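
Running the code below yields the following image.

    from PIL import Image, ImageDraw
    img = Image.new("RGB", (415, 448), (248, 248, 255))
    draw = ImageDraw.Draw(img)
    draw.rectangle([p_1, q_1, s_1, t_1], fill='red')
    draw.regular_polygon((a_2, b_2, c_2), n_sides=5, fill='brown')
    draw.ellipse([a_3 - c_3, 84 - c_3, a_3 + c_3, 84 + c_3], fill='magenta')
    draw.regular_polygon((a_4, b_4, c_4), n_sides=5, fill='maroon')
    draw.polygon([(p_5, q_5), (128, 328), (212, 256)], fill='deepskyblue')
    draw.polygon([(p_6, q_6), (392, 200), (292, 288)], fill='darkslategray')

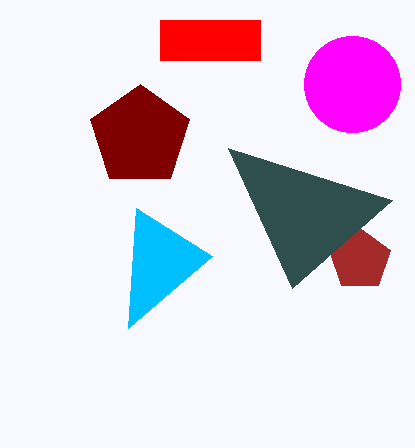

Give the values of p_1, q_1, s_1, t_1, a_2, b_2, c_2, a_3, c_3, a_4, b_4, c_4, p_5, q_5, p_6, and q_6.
p_1 = 160
q_1 = 20
s_1 = 260
t_1 = 60
a_2 = 360
b_2 = 260
c_2 = 32
a_3 = 352
c_3 = 48
a_4 = 140
b_4 = 136
c_4 = 52
p_5 = 136
q_5 = 208
p_6 = 228
q_6 = 148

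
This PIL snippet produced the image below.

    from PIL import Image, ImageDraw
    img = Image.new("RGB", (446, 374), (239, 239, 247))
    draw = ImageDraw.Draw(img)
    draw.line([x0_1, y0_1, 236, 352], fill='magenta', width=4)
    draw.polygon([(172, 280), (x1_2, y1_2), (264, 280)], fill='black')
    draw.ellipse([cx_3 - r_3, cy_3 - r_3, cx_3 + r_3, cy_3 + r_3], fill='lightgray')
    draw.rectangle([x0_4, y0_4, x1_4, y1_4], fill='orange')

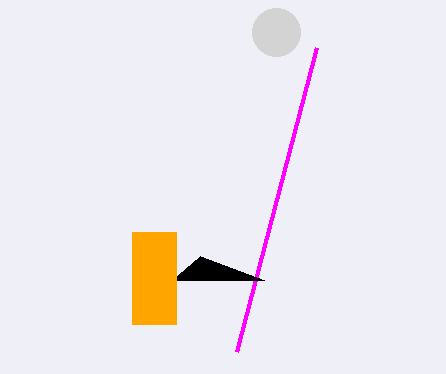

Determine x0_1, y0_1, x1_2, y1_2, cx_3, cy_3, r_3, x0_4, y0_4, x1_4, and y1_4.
x0_1 = 316; y0_1 = 48; x1_2 = 200; y1_2 = 256; cx_3 = 276; cy_3 = 32; r_3 = 24; x0_4 = 132; y0_4 = 232; x1_4 = 176; y1_4 = 324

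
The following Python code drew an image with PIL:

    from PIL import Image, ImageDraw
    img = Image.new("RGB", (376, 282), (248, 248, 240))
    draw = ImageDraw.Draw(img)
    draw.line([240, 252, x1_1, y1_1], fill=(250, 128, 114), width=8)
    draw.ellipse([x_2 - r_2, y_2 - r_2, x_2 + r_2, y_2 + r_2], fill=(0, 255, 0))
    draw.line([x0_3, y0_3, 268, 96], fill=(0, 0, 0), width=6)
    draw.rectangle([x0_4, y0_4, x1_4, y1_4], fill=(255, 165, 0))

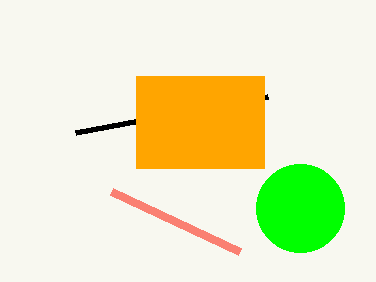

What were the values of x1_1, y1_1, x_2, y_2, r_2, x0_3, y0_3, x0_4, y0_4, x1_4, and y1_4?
x1_1 = 112; y1_1 = 192; x_2 = 300; y_2 = 208; r_2 = 44; x0_3 = 76; y0_3 = 132; x0_4 = 136; y0_4 = 76; x1_4 = 264; y1_4 = 168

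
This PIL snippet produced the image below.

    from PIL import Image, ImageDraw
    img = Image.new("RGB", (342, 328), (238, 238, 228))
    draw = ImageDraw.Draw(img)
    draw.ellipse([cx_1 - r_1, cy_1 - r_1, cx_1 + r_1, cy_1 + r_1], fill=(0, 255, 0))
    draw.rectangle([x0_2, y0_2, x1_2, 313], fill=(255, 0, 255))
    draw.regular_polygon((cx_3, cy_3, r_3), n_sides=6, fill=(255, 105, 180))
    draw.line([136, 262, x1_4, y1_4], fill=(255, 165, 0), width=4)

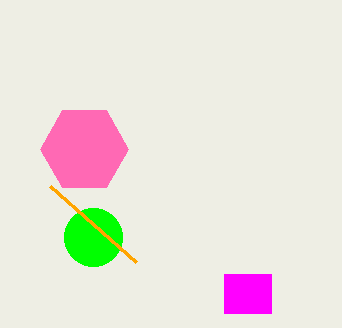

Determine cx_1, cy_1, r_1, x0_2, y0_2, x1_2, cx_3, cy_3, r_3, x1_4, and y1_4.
cx_1 = 93
cy_1 = 237
r_1 = 29
x0_2 = 224
y0_2 = 274
x1_2 = 271
cx_3 = 84
cy_3 = 149
r_3 = 44
x1_4 = 50
y1_4 = 186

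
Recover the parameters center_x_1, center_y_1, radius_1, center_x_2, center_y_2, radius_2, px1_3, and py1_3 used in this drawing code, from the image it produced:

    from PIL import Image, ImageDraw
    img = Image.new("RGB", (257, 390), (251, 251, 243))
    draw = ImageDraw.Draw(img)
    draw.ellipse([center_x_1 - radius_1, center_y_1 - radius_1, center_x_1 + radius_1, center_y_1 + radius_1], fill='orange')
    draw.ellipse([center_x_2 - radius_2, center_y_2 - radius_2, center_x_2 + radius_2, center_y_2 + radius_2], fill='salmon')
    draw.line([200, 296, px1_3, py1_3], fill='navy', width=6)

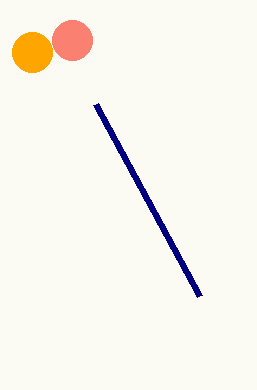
center_x_1 = 32; center_y_1 = 52; radius_1 = 20; center_x_2 = 72; center_y_2 = 40; radius_2 = 20; px1_3 = 96; py1_3 = 104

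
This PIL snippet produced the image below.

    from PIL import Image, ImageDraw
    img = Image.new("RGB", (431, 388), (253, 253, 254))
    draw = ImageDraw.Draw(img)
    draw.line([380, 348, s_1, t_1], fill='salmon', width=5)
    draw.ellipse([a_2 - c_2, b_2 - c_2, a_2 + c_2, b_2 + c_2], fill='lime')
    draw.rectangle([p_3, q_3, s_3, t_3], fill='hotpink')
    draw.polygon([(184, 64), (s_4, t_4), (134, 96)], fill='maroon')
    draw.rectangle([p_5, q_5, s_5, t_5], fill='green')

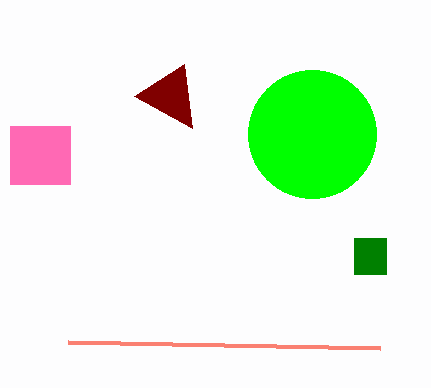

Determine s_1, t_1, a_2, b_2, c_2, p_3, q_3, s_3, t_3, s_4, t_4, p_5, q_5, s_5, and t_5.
s_1 = 68, t_1 = 342, a_2 = 312, b_2 = 134, c_2 = 64, p_3 = 10, q_3 = 126, s_3 = 70, t_3 = 184, s_4 = 192, t_4 = 128, p_5 = 354, q_5 = 238, s_5 = 386, t_5 = 274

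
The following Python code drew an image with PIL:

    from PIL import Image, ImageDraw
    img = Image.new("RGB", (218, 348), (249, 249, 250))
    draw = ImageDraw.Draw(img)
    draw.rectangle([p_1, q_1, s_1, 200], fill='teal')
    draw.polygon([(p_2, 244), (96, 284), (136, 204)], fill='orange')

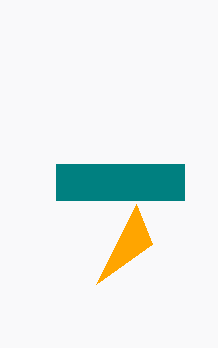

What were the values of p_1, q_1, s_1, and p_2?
p_1 = 56; q_1 = 164; s_1 = 184; p_2 = 152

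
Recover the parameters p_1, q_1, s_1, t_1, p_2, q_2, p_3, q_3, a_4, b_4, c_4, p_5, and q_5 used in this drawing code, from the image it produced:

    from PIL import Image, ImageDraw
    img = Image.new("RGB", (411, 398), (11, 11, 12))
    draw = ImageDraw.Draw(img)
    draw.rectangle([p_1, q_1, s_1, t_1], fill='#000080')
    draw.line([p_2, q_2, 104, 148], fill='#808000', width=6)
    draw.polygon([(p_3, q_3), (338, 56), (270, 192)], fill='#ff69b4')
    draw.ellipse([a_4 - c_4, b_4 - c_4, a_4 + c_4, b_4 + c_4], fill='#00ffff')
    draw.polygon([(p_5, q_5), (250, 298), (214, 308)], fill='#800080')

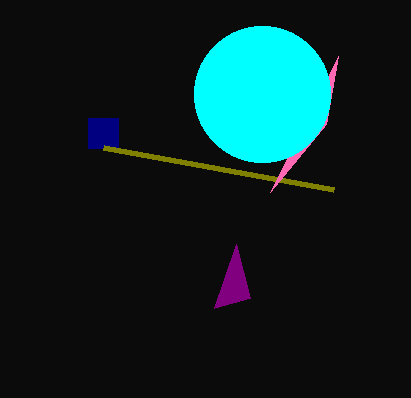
p_1 = 88, q_1 = 118, s_1 = 118, t_1 = 148, p_2 = 334, q_2 = 190, p_3 = 326, q_3 = 124, a_4 = 262, b_4 = 94, c_4 = 68, p_5 = 236, q_5 = 244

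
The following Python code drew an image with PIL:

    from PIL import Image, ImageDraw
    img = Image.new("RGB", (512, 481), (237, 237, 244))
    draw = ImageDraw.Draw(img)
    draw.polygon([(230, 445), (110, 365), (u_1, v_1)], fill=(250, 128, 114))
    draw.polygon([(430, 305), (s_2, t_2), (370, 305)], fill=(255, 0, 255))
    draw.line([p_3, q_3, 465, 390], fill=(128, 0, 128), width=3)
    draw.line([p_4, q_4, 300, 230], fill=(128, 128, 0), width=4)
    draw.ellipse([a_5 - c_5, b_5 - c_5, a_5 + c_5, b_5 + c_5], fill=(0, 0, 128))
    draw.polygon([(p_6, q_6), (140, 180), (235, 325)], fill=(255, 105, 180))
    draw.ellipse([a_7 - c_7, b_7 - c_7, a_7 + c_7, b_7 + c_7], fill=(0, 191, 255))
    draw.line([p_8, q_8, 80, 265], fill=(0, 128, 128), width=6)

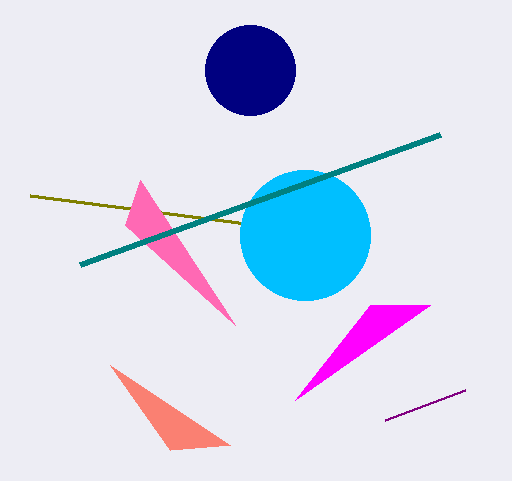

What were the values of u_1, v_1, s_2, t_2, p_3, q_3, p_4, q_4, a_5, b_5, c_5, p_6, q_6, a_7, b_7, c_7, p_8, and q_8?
u_1 = 170; v_1 = 450; s_2 = 295; t_2 = 400; p_3 = 385; q_3 = 420; p_4 = 30; q_4 = 195; a_5 = 250; b_5 = 70; c_5 = 45; p_6 = 125; q_6 = 225; a_7 = 305; b_7 = 235; c_7 = 65; p_8 = 440; q_8 = 135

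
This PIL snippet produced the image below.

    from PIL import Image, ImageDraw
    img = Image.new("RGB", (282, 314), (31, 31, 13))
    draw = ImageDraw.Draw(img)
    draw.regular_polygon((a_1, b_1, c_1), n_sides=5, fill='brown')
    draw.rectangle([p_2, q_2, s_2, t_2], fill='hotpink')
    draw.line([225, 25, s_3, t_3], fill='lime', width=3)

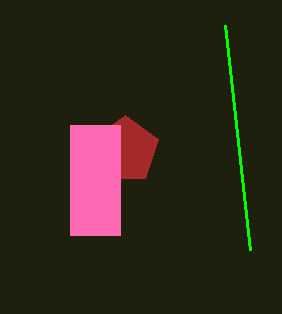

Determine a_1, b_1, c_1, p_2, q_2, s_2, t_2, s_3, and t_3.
a_1 = 125; b_1 = 150; c_1 = 35; p_2 = 70; q_2 = 125; s_2 = 120; t_2 = 235; s_3 = 250; t_3 = 250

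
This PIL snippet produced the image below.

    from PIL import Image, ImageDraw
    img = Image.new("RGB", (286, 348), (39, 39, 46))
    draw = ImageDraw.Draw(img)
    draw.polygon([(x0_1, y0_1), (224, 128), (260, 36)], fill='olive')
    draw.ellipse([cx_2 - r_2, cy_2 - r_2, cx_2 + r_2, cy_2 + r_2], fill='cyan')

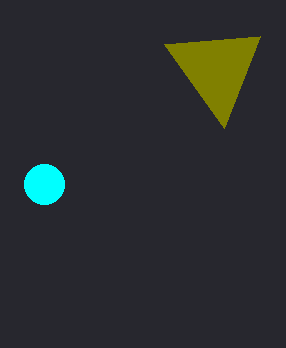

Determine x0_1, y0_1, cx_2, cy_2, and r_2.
x0_1 = 164
y0_1 = 44
cx_2 = 44
cy_2 = 184
r_2 = 20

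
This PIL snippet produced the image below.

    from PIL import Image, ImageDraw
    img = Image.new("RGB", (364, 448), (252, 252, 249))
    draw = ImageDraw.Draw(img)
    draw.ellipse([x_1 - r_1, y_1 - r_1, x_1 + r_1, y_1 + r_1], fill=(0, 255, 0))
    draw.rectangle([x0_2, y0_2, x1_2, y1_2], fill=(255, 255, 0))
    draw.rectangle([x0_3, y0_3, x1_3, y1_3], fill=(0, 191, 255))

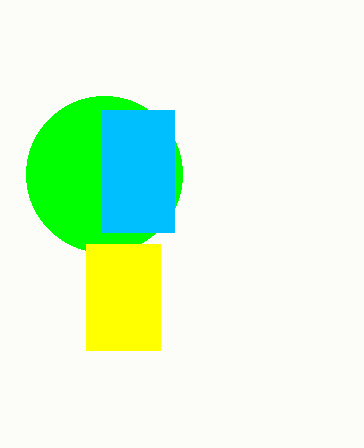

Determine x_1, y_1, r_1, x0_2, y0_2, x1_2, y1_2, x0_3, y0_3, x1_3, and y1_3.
x_1 = 104, y_1 = 174, r_1 = 78, x0_2 = 86, y0_2 = 244, x1_2 = 160, y1_2 = 350, x0_3 = 102, y0_3 = 110, x1_3 = 174, y1_3 = 232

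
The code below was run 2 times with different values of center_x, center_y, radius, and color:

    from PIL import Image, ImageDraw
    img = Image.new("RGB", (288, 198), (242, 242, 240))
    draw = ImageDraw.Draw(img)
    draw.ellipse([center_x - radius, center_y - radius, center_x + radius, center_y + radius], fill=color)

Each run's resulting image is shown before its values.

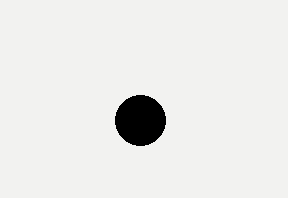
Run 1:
center_x = 140; center_y = 120; radius = 25; color = 'black'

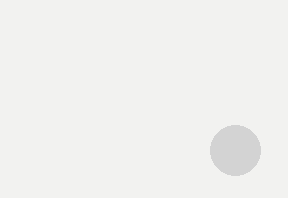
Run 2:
center_x = 235, center_y = 150, radius = 25, color = 'lightgray'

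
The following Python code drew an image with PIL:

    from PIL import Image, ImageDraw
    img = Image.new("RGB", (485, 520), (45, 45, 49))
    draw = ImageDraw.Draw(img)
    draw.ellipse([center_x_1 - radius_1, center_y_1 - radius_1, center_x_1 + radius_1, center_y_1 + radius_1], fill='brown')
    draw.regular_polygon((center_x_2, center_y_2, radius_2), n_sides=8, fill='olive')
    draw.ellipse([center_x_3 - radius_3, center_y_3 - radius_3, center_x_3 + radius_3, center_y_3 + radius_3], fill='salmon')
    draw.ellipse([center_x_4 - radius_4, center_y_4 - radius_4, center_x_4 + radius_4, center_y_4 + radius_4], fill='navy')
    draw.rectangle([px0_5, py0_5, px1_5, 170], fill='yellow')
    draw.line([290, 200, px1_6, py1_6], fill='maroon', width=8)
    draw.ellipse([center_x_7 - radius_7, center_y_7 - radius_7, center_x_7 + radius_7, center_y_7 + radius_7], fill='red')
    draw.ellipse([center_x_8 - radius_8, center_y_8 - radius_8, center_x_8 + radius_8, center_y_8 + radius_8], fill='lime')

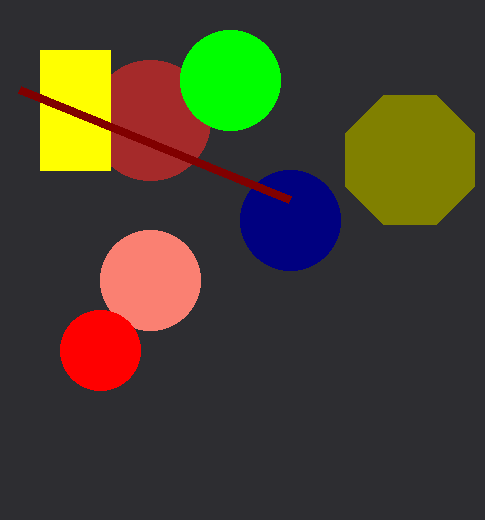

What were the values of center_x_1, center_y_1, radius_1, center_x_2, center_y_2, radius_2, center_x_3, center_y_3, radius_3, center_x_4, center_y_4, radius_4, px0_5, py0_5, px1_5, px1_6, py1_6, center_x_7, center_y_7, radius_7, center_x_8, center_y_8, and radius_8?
center_x_1 = 150, center_y_1 = 120, radius_1 = 60, center_x_2 = 410, center_y_2 = 160, radius_2 = 70, center_x_3 = 150, center_y_3 = 280, radius_3 = 50, center_x_4 = 290, center_y_4 = 220, radius_4 = 50, px0_5 = 40, py0_5 = 50, px1_5 = 110, px1_6 = 20, py1_6 = 90, center_x_7 = 100, center_y_7 = 350, radius_7 = 40, center_x_8 = 230, center_y_8 = 80, radius_8 = 50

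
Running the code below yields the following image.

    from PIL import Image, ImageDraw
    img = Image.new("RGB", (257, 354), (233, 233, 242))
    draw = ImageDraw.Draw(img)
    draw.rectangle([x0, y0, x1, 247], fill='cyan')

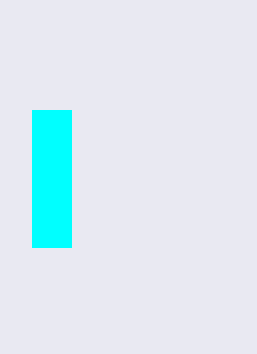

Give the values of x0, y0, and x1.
x0 = 32
y0 = 110
x1 = 71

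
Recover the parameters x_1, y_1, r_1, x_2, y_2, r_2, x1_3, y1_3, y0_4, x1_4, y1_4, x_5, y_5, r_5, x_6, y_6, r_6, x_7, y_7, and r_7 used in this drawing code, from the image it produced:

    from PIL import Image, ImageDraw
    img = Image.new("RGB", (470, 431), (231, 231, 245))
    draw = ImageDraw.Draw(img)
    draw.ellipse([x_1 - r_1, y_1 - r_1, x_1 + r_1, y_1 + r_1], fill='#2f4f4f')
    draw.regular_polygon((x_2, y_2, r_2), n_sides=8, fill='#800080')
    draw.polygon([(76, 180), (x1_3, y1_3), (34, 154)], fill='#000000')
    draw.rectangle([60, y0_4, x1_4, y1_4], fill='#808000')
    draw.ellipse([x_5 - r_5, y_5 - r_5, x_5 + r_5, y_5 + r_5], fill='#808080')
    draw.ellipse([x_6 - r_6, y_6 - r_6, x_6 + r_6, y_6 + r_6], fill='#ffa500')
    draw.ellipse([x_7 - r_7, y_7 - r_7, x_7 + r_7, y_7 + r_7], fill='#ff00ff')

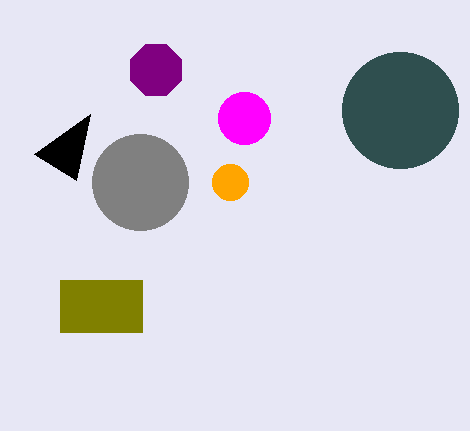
x_1 = 400
y_1 = 110
r_1 = 58
x_2 = 156
y_2 = 70
r_2 = 28
x1_3 = 90
y1_3 = 114
y0_4 = 280
x1_4 = 142
y1_4 = 332
x_5 = 140
y_5 = 182
r_5 = 48
x_6 = 230
y_6 = 182
r_6 = 18
x_7 = 244
y_7 = 118
r_7 = 26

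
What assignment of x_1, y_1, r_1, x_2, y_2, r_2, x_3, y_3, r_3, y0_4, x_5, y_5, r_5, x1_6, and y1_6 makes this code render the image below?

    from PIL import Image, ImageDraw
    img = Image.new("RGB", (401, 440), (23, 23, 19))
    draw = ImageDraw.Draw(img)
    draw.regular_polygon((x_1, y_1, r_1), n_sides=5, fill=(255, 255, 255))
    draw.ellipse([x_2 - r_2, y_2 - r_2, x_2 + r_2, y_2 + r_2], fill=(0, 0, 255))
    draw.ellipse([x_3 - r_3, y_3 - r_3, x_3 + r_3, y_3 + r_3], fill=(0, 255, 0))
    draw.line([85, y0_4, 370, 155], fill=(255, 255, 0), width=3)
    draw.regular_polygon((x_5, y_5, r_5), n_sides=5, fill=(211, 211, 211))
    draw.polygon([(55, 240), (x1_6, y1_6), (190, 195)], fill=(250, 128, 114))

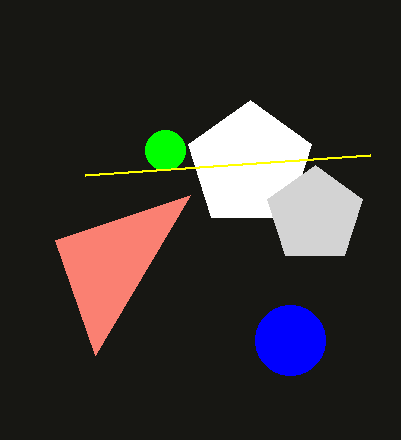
x_1 = 250
y_1 = 165
r_1 = 65
x_2 = 290
y_2 = 340
r_2 = 35
x_3 = 165
y_3 = 150
r_3 = 20
y0_4 = 175
x_5 = 315
y_5 = 215
r_5 = 50
x1_6 = 95
y1_6 = 355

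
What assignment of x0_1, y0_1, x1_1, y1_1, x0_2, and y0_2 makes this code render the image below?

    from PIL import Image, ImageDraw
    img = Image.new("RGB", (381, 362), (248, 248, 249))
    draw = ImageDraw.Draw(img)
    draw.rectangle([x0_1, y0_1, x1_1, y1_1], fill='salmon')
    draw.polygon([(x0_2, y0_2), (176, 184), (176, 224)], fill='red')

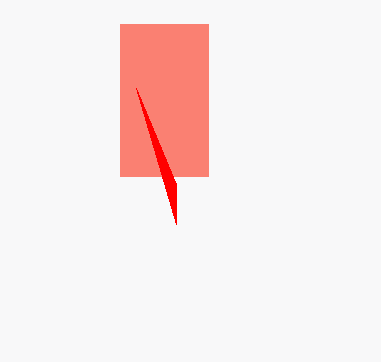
x0_1 = 120
y0_1 = 24
x1_1 = 208
y1_1 = 176
x0_2 = 136
y0_2 = 88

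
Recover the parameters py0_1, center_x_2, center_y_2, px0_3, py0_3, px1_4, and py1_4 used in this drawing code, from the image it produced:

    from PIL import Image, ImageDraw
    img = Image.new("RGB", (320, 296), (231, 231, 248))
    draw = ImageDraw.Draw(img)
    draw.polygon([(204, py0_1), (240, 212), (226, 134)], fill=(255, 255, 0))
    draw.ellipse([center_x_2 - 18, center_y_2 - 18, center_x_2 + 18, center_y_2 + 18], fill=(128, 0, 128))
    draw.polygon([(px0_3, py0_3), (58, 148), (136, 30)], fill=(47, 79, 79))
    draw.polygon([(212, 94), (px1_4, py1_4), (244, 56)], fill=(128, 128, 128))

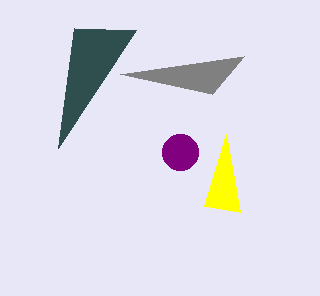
py0_1 = 206; center_x_2 = 180; center_y_2 = 152; px0_3 = 74; py0_3 = 28; px1_4 = 120; py1_4 = 74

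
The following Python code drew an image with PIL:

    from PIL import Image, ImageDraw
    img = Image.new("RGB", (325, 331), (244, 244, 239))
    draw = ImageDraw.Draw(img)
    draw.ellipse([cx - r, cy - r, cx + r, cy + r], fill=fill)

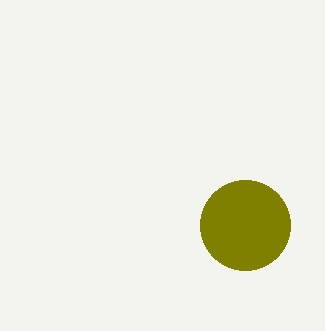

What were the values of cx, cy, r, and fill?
cx = 245
cy = 225
r = 45
fill = 'olive'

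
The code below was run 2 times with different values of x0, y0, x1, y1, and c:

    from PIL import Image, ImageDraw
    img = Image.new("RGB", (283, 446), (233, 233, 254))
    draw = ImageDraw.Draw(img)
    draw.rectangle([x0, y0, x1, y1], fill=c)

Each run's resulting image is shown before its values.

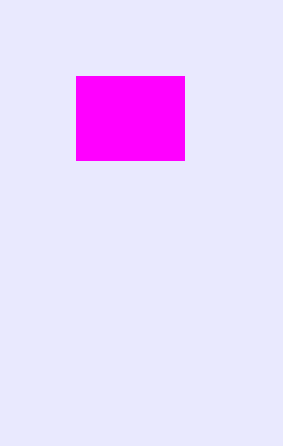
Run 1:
x0 = 76, y0 = 76, x1 = 184, y1 = 160, c = 'magenta'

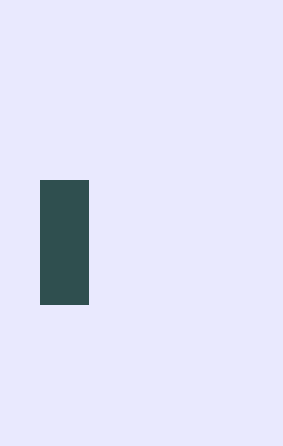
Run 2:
x0 = 40, y0 = 180, x1 = 88, y1 = 304, c = 'darkslategray'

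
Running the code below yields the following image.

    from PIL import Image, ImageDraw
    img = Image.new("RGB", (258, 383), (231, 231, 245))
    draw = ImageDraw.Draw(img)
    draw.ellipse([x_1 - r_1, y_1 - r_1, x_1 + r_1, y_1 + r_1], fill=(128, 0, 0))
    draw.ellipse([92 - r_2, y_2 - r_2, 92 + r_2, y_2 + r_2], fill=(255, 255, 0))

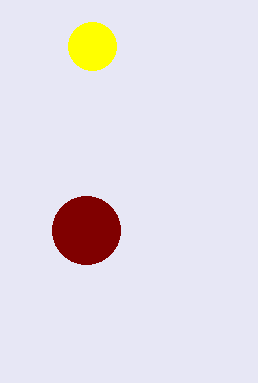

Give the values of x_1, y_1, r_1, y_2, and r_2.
x_1 = 86, y_1 = 230, r_1 = 34, y_2 = 46, r_2 = 24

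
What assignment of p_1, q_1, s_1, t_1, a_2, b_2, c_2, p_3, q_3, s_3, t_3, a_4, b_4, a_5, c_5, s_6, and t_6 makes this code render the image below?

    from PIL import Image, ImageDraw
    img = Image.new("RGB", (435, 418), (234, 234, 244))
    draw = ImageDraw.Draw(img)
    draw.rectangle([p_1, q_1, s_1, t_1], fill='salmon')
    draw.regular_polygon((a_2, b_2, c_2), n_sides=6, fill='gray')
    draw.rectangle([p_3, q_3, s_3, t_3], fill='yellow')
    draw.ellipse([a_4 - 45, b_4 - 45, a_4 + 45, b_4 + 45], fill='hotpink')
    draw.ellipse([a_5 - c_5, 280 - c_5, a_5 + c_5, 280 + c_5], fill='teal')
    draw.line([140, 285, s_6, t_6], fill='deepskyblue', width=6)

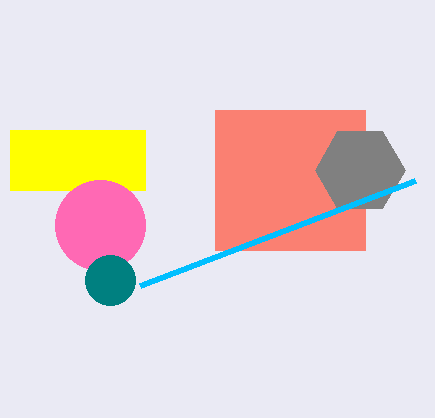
p_1 = 215; q_1 = 110; s_1 = 365; t_1 = 250; a_2 = 360; b_2 = 170; c_2 = 45; p_3 = 10; q_3 = 130; s_3 = 145; t_3 = 190; a_4 = 100; b_4 = 225; a_5 = 110; c_5 = 25; s_6 = 415; t_6 = 180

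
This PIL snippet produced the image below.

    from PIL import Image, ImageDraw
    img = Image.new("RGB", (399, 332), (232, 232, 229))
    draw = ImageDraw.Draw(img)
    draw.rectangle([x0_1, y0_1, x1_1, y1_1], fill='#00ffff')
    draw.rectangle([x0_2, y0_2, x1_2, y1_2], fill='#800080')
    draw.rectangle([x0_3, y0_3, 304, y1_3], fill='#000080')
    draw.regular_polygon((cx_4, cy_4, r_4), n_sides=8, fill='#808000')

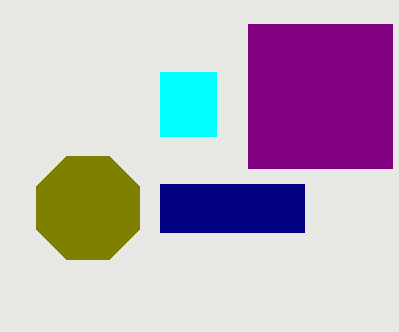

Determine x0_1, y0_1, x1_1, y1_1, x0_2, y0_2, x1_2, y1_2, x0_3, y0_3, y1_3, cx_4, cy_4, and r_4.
x0_1 = 160
y0_1 = 72
x1_1 = 216
y1_1 = 136
x0_2 = 248
y0_2 = 24
x1_2 = 392
y1_2 = 168
x0_3 = 160
y0_3 = 184
y1_3 = 232
cx_4 = 88
cy_4 = 208
r_4 = 56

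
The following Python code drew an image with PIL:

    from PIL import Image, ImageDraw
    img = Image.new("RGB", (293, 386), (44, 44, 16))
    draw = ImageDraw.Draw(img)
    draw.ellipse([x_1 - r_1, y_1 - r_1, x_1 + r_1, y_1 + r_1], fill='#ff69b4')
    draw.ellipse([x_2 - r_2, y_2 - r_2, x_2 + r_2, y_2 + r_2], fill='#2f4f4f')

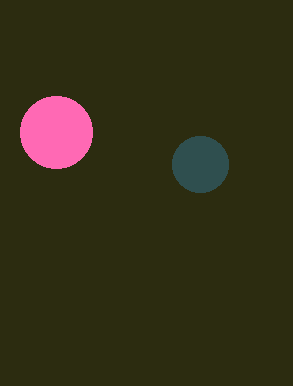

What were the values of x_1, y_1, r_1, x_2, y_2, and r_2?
x_1 = 56
y_1 = 132
r_1 = 36
x_2 = 200
y_2 = 164
r_2 = 28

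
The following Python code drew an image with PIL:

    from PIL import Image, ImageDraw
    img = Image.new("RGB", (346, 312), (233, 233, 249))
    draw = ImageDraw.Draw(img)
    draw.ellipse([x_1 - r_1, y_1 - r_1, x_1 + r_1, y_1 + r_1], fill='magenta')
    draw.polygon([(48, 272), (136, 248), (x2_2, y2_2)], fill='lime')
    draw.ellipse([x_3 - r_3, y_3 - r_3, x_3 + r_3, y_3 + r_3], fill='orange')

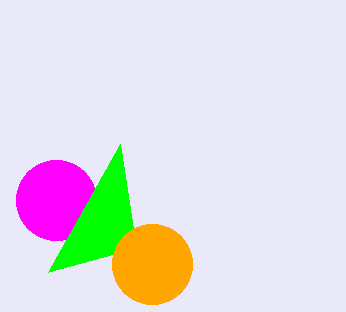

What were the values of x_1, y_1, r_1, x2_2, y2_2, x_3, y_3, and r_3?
x_1 = 56
y_1 = 200
r_1 = 40
x2_2 = 120
y2_2 = 144
x_3 = 152
y_3 = 264
r_3 = 40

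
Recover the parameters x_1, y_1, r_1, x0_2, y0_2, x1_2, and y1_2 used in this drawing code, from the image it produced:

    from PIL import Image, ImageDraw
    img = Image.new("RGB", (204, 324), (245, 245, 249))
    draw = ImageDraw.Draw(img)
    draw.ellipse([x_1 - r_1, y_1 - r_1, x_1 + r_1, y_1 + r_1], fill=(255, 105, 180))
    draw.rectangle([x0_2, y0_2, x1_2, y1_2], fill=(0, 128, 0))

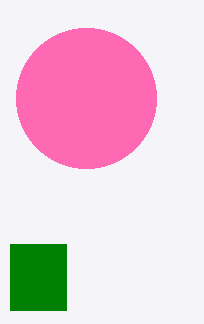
x_1 = 86
y_1 = 98
r_1 = 70
x0_2 = 10
y0_2 = 244
x1_2 = 66
y1_2 = 310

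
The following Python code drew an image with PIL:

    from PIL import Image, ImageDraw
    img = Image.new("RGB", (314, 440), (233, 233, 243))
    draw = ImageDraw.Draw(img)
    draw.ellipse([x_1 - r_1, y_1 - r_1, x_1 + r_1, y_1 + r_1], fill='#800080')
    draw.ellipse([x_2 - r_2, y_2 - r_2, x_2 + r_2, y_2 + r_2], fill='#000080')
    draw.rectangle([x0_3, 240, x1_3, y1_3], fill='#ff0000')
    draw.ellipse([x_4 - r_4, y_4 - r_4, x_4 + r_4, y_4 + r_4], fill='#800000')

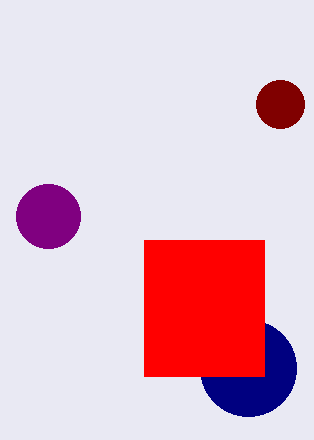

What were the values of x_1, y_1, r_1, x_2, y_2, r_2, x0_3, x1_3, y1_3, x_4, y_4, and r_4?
x_1 = 48, y_1 = 216, r_1 = 32, x_2 = 248, y_2 = 368, r_2 = 48, x0_3 = 144, x1_3 = 264, y1_3 = 376, x_4 = 280, y_4 = 104, r_4 = 24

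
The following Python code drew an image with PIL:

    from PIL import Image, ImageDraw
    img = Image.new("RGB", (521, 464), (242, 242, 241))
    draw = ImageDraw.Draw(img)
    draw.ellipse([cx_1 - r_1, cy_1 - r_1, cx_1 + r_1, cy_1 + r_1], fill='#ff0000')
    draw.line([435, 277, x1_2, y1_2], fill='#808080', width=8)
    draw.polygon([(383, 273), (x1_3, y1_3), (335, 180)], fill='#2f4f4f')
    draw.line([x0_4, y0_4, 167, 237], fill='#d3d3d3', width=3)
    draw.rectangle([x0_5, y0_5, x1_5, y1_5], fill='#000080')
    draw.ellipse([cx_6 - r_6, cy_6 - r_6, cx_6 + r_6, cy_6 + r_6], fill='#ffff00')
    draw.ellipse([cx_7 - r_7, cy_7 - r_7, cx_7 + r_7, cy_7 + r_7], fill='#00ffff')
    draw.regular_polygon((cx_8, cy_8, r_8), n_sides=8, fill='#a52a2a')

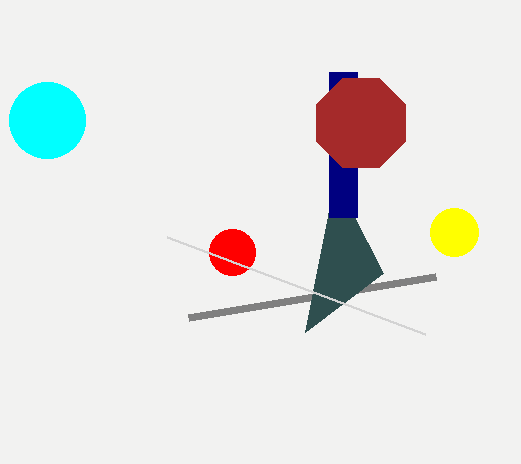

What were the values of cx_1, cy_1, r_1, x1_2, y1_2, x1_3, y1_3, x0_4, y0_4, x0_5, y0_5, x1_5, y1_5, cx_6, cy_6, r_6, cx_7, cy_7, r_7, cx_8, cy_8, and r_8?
cx_1 = 232, cy_1 = 252, r_1 = 23, x1_2 = 188, y1_2 = 318, x1_3 = 305, y1_3 = 332, x0_4 = 425, y0_4 = 334, x0_5 = 329, y0_5 = 72, x1_5 = 357, y1_5 = 217, cx_6 = 454, cy_6 = 232, r_6 = 24, cx_7 = 47, cy_7 = 120, r_7 = 38, cx_8 = 361, cy_8 = 123, r_8 = 48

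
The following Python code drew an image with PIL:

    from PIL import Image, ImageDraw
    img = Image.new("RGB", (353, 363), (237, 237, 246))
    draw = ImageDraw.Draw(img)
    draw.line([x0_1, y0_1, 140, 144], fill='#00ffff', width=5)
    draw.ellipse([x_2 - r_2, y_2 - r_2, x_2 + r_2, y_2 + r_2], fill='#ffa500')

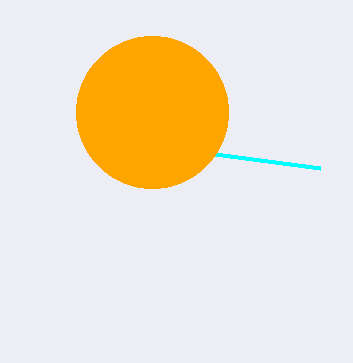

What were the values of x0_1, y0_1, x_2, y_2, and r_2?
x0_1 = 320; y0_1 = 168; x_2 = 152; y_2 = 112; r_2 = 76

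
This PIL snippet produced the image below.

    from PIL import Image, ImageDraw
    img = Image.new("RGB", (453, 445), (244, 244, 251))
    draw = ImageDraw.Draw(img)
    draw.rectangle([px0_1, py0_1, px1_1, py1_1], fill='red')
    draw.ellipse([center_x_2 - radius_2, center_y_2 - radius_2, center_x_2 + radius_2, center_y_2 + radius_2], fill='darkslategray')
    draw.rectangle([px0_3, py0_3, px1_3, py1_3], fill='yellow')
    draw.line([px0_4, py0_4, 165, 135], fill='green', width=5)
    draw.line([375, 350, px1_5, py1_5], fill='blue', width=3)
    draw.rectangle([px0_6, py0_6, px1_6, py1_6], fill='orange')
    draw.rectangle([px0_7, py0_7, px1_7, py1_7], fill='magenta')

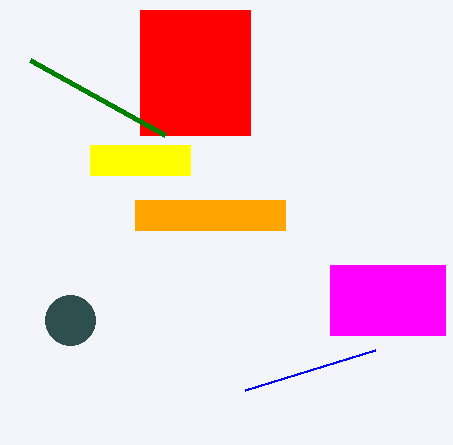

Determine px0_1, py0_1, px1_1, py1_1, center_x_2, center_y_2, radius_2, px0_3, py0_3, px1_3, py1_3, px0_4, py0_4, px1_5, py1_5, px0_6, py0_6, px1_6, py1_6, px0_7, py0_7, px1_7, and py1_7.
px0_1 = 140; py0_1 = 10; px1_1 = 250; py1_1 = 135; center_x_2 = 70; center_y_2 = 320; radius_2 = 25; px0_3 = 90; py0_3 = 145; px1_3 = 190; py1_3 = 175; px0_4 = 30; py0_4 = 60; px1_5 = 245; py1_5 = 390; px0_6 = 135; py0_6 = 200; px1_6 = 285; py1_6 = 230; px0_7 = 330; py0_7 = 265; px1_7 = 445; py1_7 = 335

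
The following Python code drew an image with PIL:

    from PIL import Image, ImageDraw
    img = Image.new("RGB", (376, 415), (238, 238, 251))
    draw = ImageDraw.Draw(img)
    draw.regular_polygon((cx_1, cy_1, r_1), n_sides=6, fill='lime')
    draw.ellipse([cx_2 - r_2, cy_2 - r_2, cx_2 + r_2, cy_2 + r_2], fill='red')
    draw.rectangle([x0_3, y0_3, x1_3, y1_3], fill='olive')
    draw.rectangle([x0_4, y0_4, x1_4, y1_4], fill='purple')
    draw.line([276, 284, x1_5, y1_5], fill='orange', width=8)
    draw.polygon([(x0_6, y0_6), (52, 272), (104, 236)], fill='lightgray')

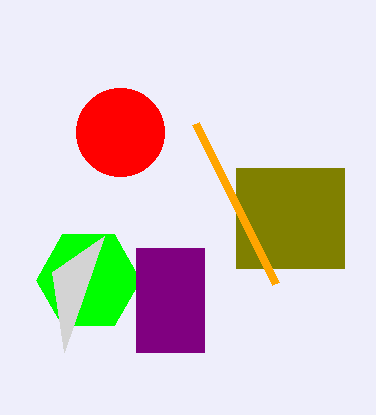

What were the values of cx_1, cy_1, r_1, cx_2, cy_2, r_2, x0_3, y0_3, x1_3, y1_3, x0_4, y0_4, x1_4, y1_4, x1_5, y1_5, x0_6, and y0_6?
cx_1 = 88
cy_1 = 280
r_1 = 52
cx_2 = 120
cy_2 = 132
r_2 = 44
x0_3 = 236
y0_3 = 168
x1_3 = 344
y1_3 = 268
x0_4 = 136
y0_4 = 248
x1_4 = 204
y1_4 = 352
x1_5 = 196
y1_5 = 124
x0_6 = 64
y0_6 = 352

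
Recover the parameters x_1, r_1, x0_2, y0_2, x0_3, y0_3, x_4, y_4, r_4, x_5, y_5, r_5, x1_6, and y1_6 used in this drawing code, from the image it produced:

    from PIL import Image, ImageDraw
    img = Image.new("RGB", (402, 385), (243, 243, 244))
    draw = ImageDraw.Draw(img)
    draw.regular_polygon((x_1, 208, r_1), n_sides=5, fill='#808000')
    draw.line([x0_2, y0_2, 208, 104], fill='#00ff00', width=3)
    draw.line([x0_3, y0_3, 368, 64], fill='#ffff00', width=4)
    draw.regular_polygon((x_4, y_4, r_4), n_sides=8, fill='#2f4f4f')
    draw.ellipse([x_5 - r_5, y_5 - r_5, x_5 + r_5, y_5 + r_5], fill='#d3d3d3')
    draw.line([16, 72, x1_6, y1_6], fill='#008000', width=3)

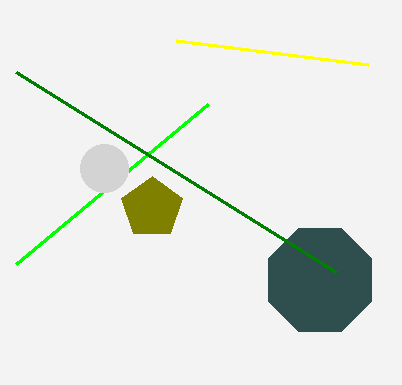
x_1 = 152, r_1 = 32, x0_2 = 16, y0_2 = 264, x0_3 = 176, y0_3 = 40, x_4 = 320, y_4 = 280, r_4 = 56, x_5 = 104, y_5 = 168, r_5 = 24, x1_6 = 336, y1_6 = 272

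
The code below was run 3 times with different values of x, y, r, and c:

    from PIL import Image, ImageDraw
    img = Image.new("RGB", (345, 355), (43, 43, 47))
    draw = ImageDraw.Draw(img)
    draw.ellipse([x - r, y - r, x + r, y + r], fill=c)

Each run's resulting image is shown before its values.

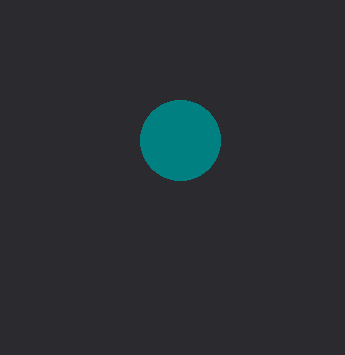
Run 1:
x = 180
y = 140
r = 40
c = 'teal'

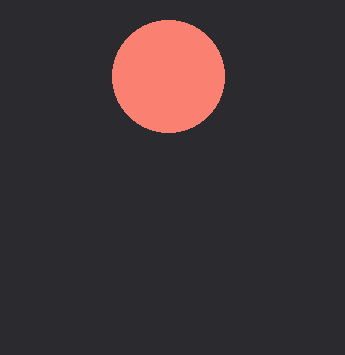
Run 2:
x = 168; y = 76; r = 56; c = 'salmon'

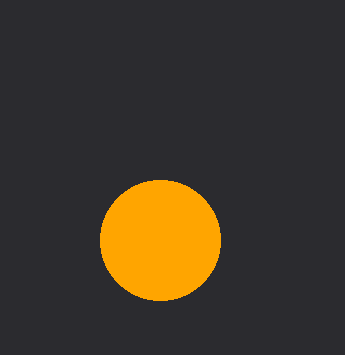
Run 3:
x = 160, y = 240, r = 60, c = 'orange'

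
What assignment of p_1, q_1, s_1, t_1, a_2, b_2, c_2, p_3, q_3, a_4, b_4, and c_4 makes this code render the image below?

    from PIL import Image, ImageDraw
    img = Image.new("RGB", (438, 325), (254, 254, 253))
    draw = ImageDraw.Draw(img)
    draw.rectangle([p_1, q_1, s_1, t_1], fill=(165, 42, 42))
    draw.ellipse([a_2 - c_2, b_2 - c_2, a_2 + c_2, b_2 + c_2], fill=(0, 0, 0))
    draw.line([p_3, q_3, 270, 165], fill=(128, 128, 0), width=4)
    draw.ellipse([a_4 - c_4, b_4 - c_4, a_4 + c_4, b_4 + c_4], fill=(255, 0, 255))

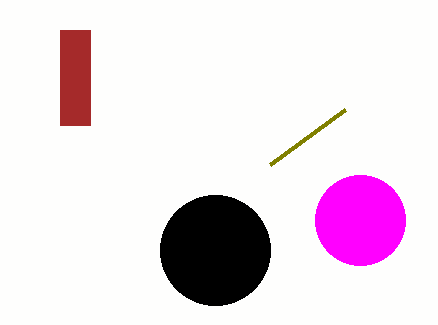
p_1 = 60, q_1 = 30, s_1 = 90, t_1 = 125, a_2 = 215, b_2 = 250, c_2 = 55, p_3 = 345, q_3 = 110, a_4 = 360, b_4 = 220, c_4 = 45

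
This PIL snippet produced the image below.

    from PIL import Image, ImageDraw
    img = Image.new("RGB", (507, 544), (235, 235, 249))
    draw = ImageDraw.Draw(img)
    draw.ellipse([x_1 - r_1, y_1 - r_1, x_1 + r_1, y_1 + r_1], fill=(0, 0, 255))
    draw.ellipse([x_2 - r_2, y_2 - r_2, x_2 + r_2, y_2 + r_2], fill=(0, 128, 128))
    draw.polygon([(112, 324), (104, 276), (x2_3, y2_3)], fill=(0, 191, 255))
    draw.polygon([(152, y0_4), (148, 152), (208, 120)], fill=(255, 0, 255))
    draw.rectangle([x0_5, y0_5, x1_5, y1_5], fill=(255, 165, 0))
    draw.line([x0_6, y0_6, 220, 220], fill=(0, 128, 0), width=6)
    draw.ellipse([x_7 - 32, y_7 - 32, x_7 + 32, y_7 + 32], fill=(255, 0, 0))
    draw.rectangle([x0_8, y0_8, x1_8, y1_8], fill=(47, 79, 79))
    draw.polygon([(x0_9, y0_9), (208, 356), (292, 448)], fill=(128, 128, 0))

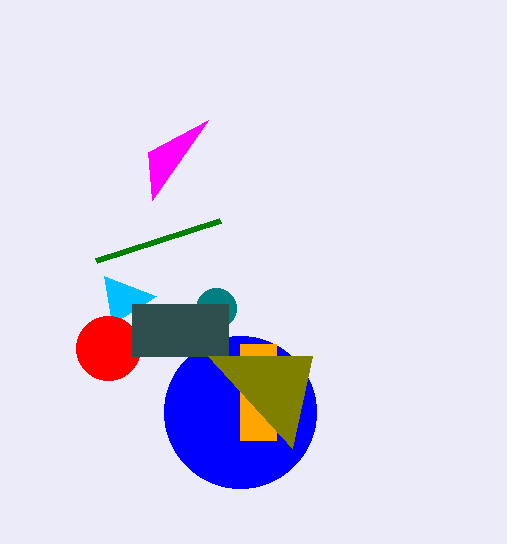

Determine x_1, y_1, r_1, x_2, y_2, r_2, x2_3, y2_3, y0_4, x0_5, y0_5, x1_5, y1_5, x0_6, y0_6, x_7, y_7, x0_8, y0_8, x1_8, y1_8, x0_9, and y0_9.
x_1 = 240
y_1 = 412
r_1 = 76
x_2 = 216
y_2 = 308
r_2 = 20
x2_3 = 156
y2_3 = 296
y0_4 = 200
x0_5 = 240
y0_5 = 344
x1_5 = 276
y1_5 = 440
x0_6 = 96
y0_6 = 260
x_7 = 108
y_7 = 348
x0_8 = 132
y0_8 = 304
x1_8 = 228
y1_8 = 356
x0_9 = 312
y0_9 = 356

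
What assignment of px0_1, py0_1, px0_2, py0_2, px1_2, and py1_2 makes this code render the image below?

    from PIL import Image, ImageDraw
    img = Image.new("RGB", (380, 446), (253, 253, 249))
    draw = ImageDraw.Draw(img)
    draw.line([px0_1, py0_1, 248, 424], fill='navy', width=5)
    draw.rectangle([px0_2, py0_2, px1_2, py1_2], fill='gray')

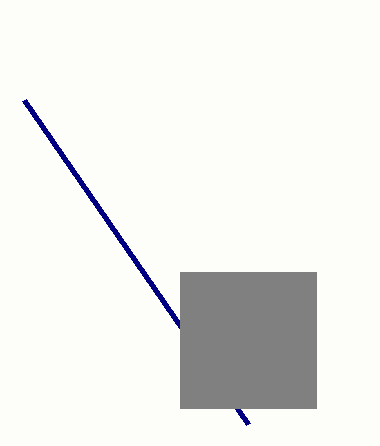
px0_1 = 24, py0_1 = 100, px0_2 = 180, py0_2 = 272, px1_2 = 316, py1_2 = 408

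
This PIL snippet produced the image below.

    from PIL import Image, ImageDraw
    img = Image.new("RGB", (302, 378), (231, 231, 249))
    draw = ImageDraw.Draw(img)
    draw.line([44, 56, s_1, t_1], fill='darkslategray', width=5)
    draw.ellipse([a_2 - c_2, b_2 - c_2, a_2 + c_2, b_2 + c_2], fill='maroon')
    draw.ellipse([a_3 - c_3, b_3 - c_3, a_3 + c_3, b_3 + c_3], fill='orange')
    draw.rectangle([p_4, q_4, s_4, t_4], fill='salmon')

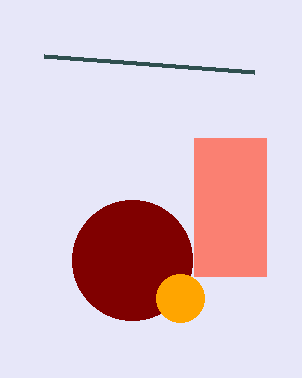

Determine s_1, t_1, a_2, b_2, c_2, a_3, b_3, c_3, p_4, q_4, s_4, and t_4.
s_1 = 254
t_1 = 72
a_2 = 132
b_2 = 260
c_2 = 60
a_3 = 180
b_3 = 298
c_3 = 24
p_4 = 194
q_4 = 138
s_4 = 266
t_4 = 276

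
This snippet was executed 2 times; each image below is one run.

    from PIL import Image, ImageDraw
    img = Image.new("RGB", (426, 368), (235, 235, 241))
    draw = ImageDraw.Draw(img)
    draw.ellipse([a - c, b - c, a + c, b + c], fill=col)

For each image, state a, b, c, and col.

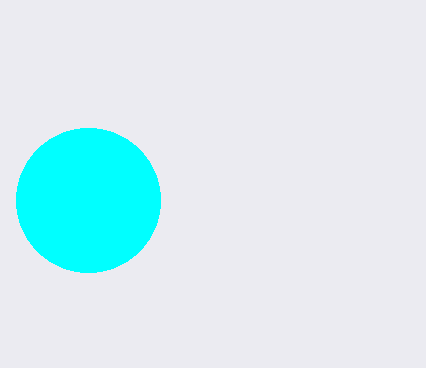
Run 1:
a = 88, b = 200, c = 72, col = 'cyan'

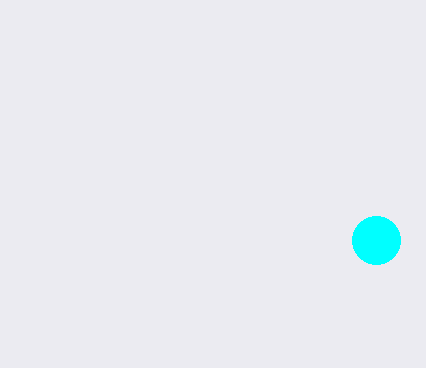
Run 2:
a = 376
b = 240
c = 24
col = 'cyan'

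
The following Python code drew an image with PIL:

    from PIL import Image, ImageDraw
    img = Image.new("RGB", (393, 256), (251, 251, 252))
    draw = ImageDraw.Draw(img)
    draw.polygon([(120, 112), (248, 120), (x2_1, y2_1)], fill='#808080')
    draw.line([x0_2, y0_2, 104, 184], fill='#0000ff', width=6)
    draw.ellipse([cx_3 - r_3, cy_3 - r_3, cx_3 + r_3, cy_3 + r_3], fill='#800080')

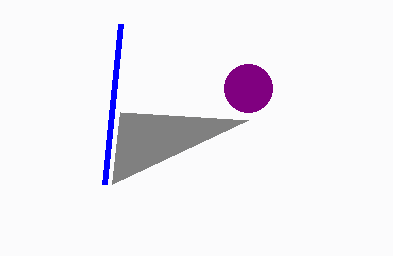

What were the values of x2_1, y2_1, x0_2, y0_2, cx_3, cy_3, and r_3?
x2_1 = 112
y2_1 = 184
x0_2 = 120
y0_2 = 24
cx_3 = 248
cy_3 = 88
r_3 = 24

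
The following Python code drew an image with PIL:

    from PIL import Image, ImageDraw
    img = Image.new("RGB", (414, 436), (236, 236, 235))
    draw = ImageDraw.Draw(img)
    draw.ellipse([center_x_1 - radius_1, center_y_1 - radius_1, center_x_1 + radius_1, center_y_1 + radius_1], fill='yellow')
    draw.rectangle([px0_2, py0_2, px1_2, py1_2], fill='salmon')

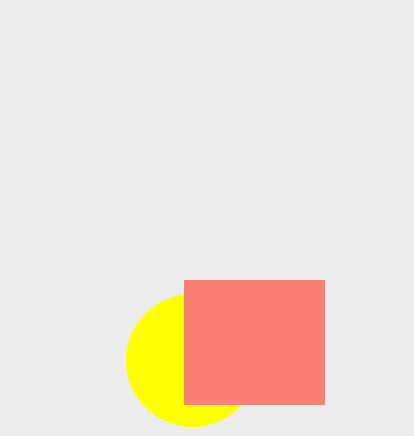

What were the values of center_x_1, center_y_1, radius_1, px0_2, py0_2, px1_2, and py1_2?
center_x_1 = 192
center_y_1 = 360
radius_1 = 66
px0_2 = 184
py0_2 = 280
px1_2 = 324
py1_2 = 404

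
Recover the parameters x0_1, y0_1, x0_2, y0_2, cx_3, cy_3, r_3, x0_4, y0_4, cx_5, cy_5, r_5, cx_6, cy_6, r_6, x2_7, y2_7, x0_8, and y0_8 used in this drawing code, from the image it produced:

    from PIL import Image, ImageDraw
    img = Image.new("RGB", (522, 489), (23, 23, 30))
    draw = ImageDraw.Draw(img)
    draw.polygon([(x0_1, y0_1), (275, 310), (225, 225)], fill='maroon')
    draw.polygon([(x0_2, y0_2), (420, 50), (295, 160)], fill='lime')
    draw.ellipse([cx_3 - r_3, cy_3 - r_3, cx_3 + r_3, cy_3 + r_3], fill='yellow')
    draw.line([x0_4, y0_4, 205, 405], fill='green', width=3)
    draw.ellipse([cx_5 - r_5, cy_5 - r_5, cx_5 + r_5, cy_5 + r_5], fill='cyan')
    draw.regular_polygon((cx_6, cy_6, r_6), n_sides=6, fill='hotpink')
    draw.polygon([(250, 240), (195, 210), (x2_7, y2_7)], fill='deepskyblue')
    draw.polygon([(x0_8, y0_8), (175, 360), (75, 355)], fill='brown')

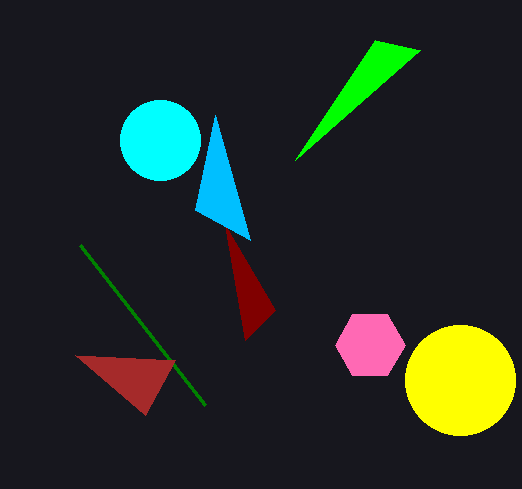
x0_1 = 245, y0_1 = 340, x0_2 = 375, y0_2 = 40, cx_3 = 460, cy_3 = 380, r_3 = 55, x0_4 = 80, y0_4 = 245, cx_5 = 160, cy_5 = 140, r_5 = 40, cx_6 = 370, cy_6 = 345, r_6 = 35, x2_7 = 215, y2_7 = 115, x0_8 = 145, y0_8 = 415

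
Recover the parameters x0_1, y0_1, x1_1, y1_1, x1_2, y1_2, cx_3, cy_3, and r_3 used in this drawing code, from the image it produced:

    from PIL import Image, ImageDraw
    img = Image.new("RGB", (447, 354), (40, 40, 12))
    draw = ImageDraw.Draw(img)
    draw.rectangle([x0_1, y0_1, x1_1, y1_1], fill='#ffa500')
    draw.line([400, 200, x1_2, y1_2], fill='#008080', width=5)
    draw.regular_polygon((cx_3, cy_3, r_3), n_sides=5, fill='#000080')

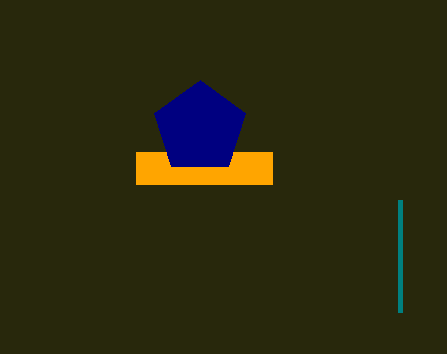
x0_1 = 136, y0_1 = 152, x1_1 = 272, y1_1 = 184, x1_2 = 400, y1_2 = 312, cx_3 = 200, cy_3 = 128, r_3 = 48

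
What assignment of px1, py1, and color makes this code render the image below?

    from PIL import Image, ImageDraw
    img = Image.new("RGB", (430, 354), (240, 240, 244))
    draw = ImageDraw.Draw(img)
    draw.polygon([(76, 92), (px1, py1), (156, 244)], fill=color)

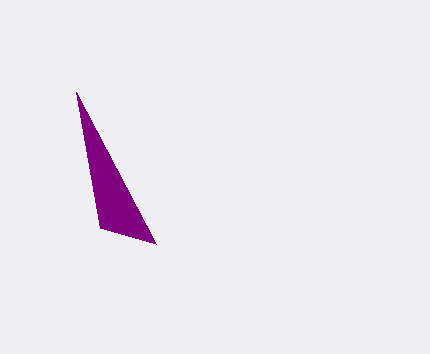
px1 = 100
py1 = 228
color = 'purple'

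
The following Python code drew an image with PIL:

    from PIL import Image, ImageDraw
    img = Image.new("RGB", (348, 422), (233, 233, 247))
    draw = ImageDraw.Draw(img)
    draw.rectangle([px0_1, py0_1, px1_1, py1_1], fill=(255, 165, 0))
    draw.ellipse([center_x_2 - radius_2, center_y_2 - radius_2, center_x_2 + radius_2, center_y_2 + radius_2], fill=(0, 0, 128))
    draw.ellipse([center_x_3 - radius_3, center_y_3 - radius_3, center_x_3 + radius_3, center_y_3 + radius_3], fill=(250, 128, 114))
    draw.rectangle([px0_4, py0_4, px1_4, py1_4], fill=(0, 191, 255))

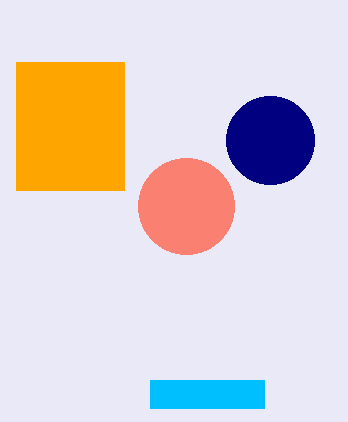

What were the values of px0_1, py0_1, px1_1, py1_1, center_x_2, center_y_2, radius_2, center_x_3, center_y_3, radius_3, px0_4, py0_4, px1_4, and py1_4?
px0_1 = 16; py0_1 = 62; px1_1 = 124; py1_1 = 190; center_x_2 = 270; center_y_2 = 140; radius_2 = 44; center_x_3 = 186; center_y_3 = 206; radius_3 = 48; px0_4 = 150; py0_4 = 380; px1_4 = 264; py1_4 = 408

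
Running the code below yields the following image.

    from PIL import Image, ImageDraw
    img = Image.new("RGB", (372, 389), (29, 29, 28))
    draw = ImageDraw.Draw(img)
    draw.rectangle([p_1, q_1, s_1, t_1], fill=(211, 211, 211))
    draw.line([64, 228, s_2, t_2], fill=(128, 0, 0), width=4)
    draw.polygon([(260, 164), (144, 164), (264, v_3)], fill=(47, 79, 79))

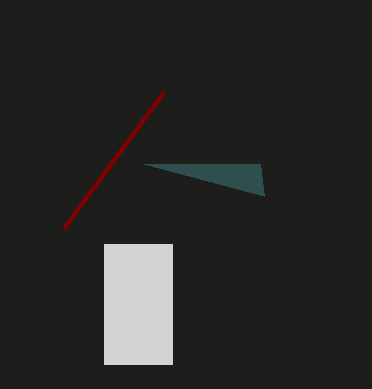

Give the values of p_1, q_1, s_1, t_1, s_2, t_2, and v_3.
p_1 = 104
q_1 = 244
s_1 = 172
t_1 = 364
s_2 = 164
t_2 = 92
v_3 = 196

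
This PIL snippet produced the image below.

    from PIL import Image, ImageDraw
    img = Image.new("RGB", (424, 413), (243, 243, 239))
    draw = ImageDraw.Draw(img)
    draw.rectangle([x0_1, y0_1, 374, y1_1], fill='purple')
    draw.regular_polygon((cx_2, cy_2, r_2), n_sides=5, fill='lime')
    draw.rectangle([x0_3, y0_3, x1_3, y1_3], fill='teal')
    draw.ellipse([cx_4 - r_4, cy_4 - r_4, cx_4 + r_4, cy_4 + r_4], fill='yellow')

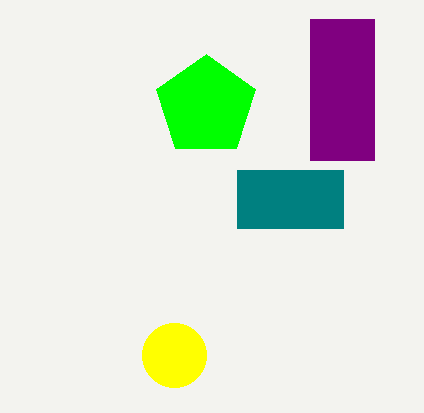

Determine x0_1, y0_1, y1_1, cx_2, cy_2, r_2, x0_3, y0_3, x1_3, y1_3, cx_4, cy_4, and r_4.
x0_1 = 310
y0_1 = 19
y1_1 = 160
cx_2 = 206
cy_2 = 106
r_2 = 52
x0_3 = 237
y0_3 = 170
x1_3 = 343
y1_3 = 228
cx_4 = 174
cy_4 = 355
r_4 = 32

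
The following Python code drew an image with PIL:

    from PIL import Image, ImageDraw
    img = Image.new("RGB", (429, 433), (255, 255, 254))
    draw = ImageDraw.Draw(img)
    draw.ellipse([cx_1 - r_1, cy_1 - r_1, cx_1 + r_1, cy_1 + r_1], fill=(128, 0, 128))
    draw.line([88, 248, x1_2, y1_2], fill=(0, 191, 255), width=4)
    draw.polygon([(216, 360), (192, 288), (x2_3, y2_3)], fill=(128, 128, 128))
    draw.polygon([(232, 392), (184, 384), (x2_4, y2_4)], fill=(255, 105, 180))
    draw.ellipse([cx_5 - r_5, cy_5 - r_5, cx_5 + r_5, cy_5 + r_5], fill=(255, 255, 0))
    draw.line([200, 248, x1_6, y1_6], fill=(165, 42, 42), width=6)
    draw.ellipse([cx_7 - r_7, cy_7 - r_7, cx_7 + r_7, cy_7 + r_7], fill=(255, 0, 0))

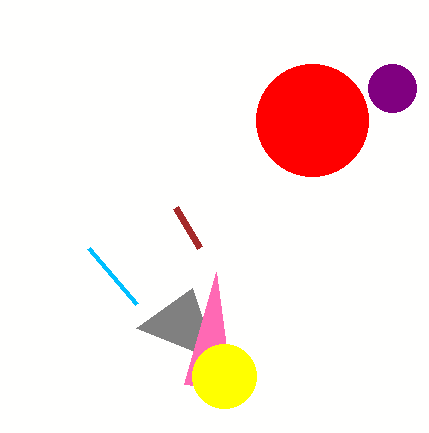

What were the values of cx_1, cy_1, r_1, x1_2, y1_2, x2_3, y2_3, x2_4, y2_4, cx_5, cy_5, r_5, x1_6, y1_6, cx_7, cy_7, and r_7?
cx_1 = 392; cy_1 = 88; r_1 = 24; x1_2 = 136; y1_2 = 304; x2_3 = 136; y2_3 = 328; x2_4 = 216; y2_4 = 272; cx_5 = 224; cy_5 = 376; r_5 = 32; x1_6 = 176; y1_6 = 208; cx_7 = 312; cy_7 = 120; r_7 = 56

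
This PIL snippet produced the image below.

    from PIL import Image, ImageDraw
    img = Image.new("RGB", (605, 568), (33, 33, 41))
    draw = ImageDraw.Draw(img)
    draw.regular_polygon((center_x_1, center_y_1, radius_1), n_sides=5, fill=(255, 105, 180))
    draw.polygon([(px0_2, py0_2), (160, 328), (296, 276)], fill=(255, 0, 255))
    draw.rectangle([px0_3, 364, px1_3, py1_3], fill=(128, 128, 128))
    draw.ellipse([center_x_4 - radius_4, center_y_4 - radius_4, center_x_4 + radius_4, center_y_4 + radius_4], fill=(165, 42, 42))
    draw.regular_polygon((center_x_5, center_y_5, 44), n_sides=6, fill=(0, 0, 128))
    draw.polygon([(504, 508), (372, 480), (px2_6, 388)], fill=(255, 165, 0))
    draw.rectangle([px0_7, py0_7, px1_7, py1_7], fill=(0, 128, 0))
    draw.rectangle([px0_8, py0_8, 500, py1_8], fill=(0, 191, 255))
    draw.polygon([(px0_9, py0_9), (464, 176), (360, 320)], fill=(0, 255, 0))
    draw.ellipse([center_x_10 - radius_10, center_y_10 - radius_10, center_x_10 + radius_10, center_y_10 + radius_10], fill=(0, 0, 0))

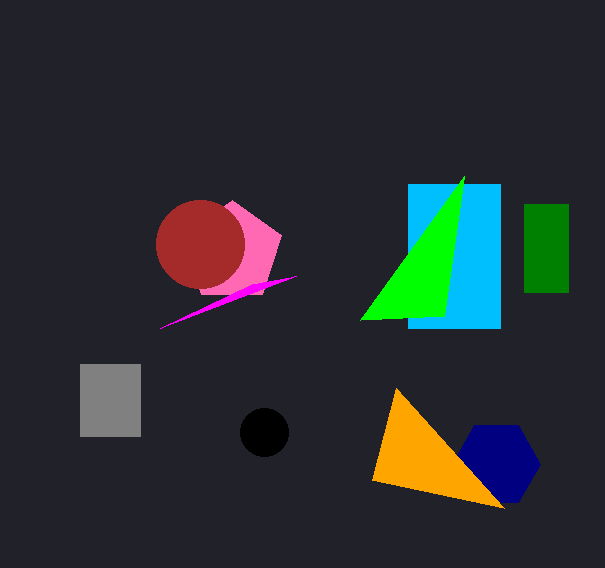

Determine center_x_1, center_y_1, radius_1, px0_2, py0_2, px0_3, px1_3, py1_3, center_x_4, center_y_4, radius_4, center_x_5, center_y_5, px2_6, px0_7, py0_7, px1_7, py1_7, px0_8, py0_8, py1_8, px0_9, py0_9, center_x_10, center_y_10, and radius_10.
center_x_1 = 232; center_y_1 = 252; radius_1 = 52; px0_2 = 252; py0_2 = 284; px0_3 = 80; px1_3 = 140; py1_3 = 436; center_x_4 = 200; center_y_4 = 244; radius_4 = 44; center_x_5 = 496; center_y_5 = 464; px2_6 = 396; px0_7 = 524; py0_7 = 204; px1_7 = 568; py1_7 = 292; px0_8 = 408; py0_8 = 184; py1_8 = 328; px0_9 = 444; py0_9 = 316; center_x_10 = 264; center_y_10 = 432; radius_10 = 24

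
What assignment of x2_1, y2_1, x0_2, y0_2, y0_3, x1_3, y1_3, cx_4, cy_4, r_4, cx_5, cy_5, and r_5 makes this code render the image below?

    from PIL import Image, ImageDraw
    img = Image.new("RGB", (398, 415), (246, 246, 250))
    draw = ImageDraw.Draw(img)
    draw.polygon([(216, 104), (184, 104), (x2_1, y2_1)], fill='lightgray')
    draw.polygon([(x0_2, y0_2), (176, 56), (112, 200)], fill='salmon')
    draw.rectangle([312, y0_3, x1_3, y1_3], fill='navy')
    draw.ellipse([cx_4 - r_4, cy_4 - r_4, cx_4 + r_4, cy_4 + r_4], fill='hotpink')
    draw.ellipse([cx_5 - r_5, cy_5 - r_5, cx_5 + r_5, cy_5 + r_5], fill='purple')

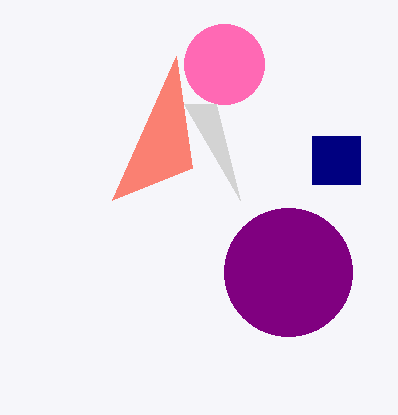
x2_1 = 240; y2_1 = 200; x0_2 = 192; y0_2 = 168; y0_3 = 136; x1_3 = 360; y1_3 = 184; cx_4 = 224; cy_4 = 64; r_4 = 40; cx_5 = 288; cy_5 = 272; r_5 = 64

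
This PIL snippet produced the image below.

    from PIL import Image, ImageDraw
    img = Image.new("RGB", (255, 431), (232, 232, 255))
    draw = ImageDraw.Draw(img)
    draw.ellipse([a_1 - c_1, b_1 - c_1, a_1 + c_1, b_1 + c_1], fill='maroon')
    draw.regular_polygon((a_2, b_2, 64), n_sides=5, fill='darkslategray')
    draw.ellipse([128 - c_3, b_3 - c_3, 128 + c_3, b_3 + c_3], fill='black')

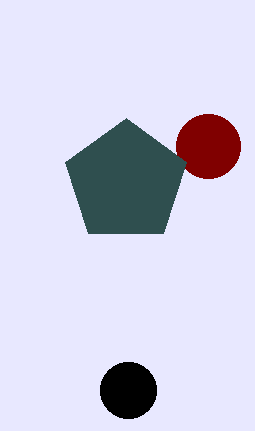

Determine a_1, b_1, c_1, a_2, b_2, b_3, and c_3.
a_1 = 208, b_1 = 146, c_1 = 32, a_2 = 126, b_2 = 182, b_3 = 390, c_3 = 28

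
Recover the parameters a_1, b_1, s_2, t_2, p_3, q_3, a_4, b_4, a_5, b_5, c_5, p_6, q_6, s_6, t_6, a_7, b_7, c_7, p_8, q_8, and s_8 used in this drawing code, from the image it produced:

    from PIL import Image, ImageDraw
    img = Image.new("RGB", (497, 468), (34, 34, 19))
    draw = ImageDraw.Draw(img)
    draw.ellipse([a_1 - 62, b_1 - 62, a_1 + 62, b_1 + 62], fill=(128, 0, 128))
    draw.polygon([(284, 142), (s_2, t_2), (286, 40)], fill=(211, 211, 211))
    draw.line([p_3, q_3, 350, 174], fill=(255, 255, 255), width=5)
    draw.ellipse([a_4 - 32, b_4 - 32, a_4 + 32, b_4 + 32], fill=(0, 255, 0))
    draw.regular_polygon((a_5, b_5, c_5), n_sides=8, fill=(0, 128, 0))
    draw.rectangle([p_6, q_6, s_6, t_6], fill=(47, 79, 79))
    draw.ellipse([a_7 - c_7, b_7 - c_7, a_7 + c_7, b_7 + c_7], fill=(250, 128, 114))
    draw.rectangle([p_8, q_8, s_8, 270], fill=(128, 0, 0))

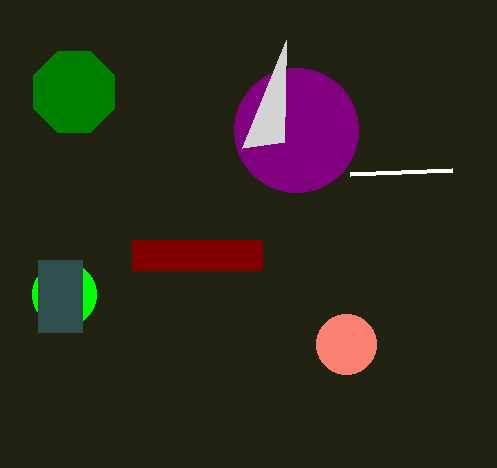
a_1 = 296; b_1 = 130; s_2 = 242; t_2 = 148; p_3 = 452; q_3 = 170; a_4 = 64; b_4 = 294; a_5 = 74; b_5 = 92; c_5 = 44; p_6 = 38; q_6 = 260; s_6 = 82; t_6 = 332; a_7 = 346; b_7 = 344; c_7 = 30; p_8 = 132; q_8 = 240; s_8 = 262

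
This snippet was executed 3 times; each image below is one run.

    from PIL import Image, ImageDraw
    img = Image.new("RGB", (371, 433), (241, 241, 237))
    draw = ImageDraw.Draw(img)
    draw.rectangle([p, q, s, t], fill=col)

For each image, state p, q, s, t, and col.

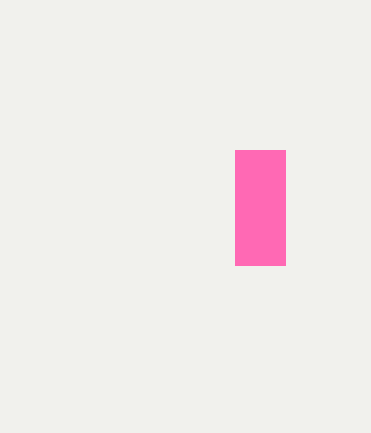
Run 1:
p = 235; q = 150; s = 285; t = 265; col = 'hotpink'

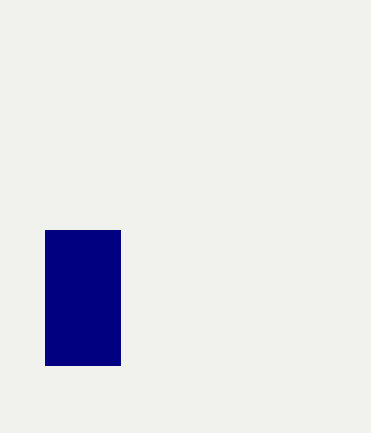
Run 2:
p = 45; q = 230; s = 120; t = 365; col = 'navy'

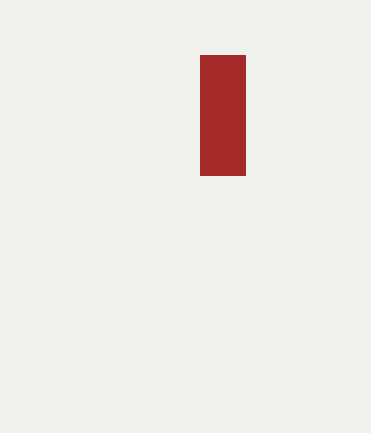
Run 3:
p = 200; q = 55; s = 245; t = 175; col = 'brown'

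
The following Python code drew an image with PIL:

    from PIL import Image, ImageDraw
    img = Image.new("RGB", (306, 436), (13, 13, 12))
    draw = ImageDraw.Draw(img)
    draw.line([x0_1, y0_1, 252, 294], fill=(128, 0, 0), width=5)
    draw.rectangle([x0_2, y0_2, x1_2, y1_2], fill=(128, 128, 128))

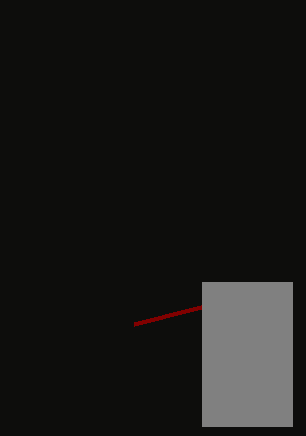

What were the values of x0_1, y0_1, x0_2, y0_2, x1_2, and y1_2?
x0_1 = 134; y0_1 = 324; x0_2 = 202; y0_2 = 282; x1_2 = 292; y1_2 = 426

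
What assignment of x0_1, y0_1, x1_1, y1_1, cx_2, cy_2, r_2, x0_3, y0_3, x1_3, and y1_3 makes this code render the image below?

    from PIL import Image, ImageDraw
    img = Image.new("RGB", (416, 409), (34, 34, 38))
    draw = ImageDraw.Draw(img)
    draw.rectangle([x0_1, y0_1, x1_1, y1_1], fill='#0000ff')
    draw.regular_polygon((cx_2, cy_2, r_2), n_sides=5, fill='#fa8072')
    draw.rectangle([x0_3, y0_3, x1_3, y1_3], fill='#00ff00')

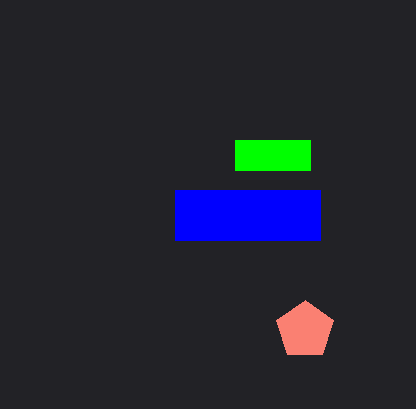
x0_1 = 175
y0_1 = 190
x1_1 = 320
y1_1 = 240
cx_2 = 305
cy_2 = 330
r_2 = 30
x0_3 = 235
y0_3 = 140
x1_3 = 310
y1_3 = 170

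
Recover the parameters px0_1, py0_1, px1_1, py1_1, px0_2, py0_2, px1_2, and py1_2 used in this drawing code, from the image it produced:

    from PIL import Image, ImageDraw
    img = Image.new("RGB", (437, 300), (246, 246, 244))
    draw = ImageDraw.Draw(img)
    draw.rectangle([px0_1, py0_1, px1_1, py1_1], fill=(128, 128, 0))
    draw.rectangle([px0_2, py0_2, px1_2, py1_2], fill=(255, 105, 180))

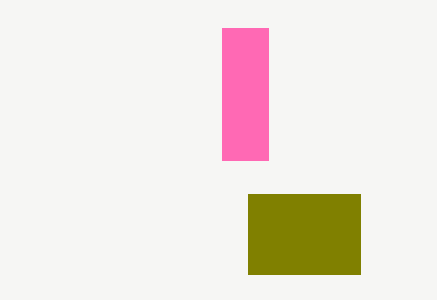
px0_1 = 248, py0_1 = 194, px1_1 = 360, py1_1 = 274, px0_2 = 222, py0_2 = 28, px1_2 = 268, py1_2 = 160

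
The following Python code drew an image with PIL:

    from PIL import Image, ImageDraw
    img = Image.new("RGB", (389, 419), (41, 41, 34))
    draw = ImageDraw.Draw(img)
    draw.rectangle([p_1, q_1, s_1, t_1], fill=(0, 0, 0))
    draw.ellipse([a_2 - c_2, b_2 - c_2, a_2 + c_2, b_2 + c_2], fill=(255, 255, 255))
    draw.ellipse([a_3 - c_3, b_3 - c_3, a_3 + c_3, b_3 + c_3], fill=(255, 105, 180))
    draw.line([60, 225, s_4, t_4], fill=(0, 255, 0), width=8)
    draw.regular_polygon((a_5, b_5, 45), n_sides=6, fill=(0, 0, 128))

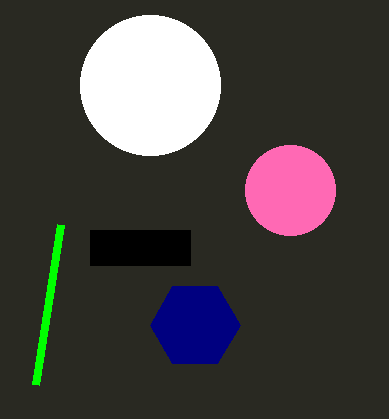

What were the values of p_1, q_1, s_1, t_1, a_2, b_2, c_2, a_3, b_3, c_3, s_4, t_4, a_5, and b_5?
p_1 = 90; q_1 = 230; s_1 = 190; t_1 = 265; a_2 = 150; b_2 = 85; c_2 = 70; a_3 = 290; b_3 = 190; c_3 = 45; s_4 = 35; t_4 = 385; a_5 = 195; b_5 = 325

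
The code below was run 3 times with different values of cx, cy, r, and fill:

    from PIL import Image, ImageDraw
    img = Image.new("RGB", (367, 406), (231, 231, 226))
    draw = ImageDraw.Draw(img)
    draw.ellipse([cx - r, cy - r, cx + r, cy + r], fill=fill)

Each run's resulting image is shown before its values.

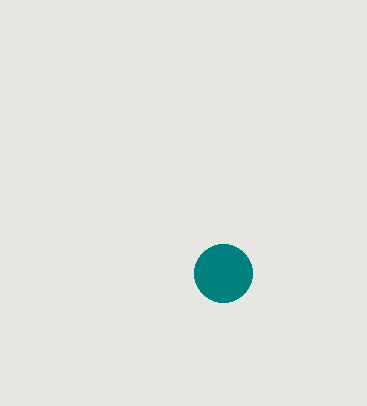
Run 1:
cx = 223, cy = 273, r = 29, fill = 'teal'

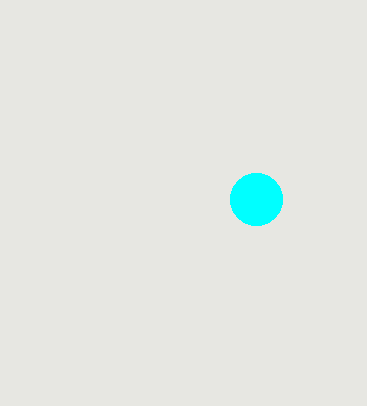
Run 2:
cx = 256, cy = 199, r = 26, fill = 'cyan'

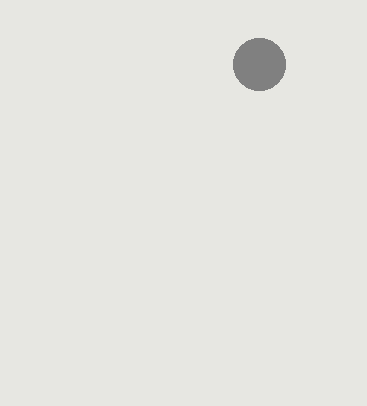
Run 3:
cx = 259, cy = 64, r = 26, fill = 'gray'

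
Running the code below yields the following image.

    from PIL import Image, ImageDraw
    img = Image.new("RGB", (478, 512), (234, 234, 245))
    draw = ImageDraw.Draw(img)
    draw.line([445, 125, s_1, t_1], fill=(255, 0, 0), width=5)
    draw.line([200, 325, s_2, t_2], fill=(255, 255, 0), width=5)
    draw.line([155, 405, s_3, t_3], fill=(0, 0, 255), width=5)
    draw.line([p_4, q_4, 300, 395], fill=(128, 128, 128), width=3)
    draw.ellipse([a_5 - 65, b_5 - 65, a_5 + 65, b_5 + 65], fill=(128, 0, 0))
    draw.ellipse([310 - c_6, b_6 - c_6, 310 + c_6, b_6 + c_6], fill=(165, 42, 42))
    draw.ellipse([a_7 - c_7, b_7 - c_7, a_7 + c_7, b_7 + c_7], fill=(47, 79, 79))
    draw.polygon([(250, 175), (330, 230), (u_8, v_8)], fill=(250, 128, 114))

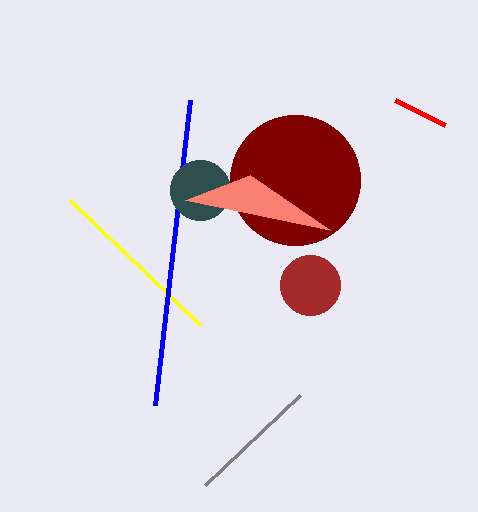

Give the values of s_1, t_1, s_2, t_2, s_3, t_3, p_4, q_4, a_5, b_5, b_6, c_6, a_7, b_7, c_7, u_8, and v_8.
s_1 = 395; t_1 = 100; s_2 = 70; t_2 = 200; s_3 = 190; t_3 = 100; p_4 = 205; q_4 = 485; a_5 = 295; b_5 = 180; b_6 = 285; c_6 = 30; a_7 = 200; b_7 = 190; c_7 = 30; u_8 = 185; v_8 = 200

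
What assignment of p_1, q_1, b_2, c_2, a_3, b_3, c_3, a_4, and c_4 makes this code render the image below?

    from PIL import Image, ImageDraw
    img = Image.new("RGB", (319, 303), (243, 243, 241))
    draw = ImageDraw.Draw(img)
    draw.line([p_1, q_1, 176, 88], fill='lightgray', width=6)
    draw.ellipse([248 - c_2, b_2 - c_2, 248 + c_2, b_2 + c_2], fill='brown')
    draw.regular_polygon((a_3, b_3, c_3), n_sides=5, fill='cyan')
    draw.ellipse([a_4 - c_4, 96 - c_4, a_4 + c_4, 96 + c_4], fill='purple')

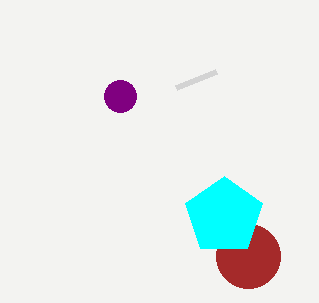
p_1 = 216, q_1 = 72, b_2 = 256, c_2 = 32, a_3 = 224, b_3 = 216, c_3 = 40, a_4 = 120, c_4 = 16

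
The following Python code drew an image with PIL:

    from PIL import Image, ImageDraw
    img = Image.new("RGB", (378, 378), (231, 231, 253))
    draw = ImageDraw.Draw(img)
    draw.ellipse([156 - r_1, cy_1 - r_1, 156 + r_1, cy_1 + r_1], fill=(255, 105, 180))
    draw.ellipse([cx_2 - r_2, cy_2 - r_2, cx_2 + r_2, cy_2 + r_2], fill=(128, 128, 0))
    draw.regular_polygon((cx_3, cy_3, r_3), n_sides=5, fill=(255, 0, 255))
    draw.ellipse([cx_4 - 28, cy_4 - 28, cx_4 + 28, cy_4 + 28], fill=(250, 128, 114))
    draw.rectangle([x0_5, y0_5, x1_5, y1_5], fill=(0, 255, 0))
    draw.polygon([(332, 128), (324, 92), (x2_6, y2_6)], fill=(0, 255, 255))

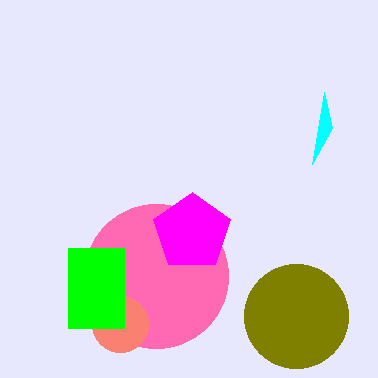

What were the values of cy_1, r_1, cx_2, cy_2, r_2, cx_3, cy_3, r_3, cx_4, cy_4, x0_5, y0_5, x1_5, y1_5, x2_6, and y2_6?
cy_1 = 276
r_1 = 72
cx_2 = 296
cy_2 = 316
r_2 = 52
cx_3 = 192
cy_3 = 232
r_3 = 40
cx_4 = 120
cy_4 = 324
x0_5 = 68
y0_5 = 248
x1_5 = 124
y1_5 = 328
x2_6 = 312
y2_6 = 164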